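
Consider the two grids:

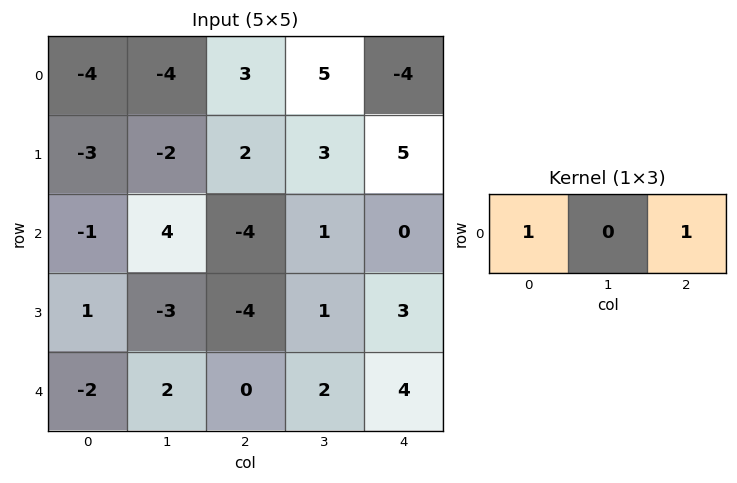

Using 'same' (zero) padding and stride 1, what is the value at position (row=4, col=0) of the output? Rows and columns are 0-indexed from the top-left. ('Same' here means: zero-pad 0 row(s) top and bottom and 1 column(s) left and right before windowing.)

2

The receptive field on the zero-padded input at this output position is [0 -2 2]. Elementwise product with the kernel and sum: 0·1 + 2·1.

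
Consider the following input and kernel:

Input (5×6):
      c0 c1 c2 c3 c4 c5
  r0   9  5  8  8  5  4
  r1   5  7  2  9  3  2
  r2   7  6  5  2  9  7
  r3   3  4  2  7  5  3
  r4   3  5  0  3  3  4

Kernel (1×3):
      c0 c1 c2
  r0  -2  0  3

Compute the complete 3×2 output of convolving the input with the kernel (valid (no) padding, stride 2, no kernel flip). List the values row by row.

Output[0,0]: The receptive field on the input at this output position is [9 5 8]. Elementwise product with the kernel and sum: 9·-2 + 8·3.

6 -1
1 17
-6 9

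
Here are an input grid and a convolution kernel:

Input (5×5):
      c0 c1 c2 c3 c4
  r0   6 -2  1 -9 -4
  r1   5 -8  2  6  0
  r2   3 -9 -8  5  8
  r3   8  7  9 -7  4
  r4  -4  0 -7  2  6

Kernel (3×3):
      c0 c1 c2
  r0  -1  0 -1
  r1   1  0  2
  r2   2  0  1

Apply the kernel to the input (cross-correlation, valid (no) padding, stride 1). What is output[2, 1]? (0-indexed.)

-1

The receptive field on the input at this output position is [-9 -8 5 / 7 9 -7 / 0 -7 2]. Elementwise product with the kernel and sum: -9·-1 + 5·-1 + 7·1 + -7·2 + 0·2 + 2·1.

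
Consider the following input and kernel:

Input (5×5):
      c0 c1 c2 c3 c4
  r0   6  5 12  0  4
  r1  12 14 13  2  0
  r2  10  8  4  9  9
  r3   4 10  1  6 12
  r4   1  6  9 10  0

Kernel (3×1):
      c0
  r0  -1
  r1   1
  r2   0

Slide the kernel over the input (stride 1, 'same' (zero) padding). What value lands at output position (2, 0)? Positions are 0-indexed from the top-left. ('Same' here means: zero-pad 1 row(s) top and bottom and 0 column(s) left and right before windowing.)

The receptive field on the zero-padded input at this output position is [12 / 10 / 4]. Elementwise product with the kernel and sum: 12·-1 + 10·1.

-2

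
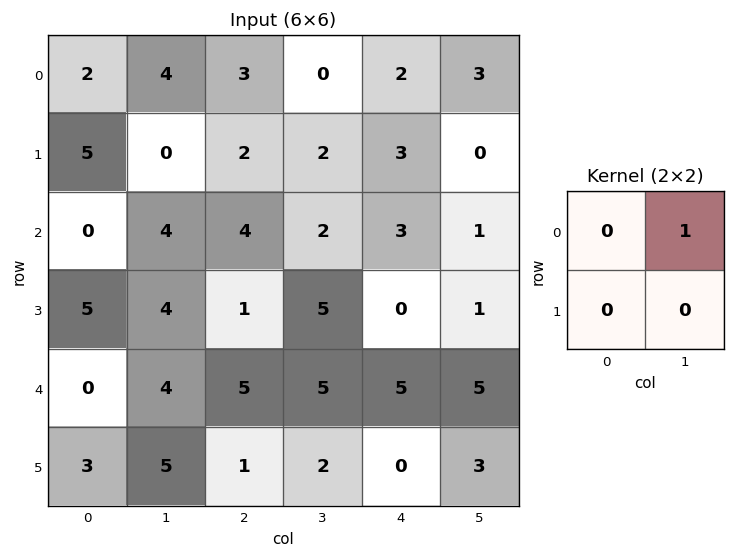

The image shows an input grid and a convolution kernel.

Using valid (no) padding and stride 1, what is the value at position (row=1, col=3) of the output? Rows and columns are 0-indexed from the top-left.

3

The receptive field on the input at this output position is [2 3 / 2 3]. Elementwise product with the kernel and sum: 3·1.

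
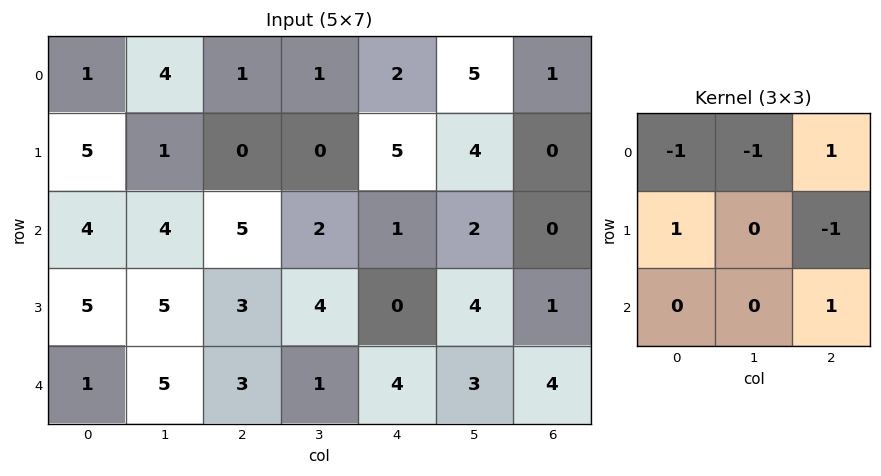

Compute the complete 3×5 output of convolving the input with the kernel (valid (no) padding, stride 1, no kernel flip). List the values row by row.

6 -1 -4 0 -1
-4 5 9 3 -7
2 -5 1 2 0

Output[0,0]: The receptive field on the input at this output position is [1 4 1 / 5 1 0 / 4 4 5]. Elementwise product with the kernel and sum: 1·-1 + 4·-1 + 1·1 + 5·1 + 0·-1 + 5·1.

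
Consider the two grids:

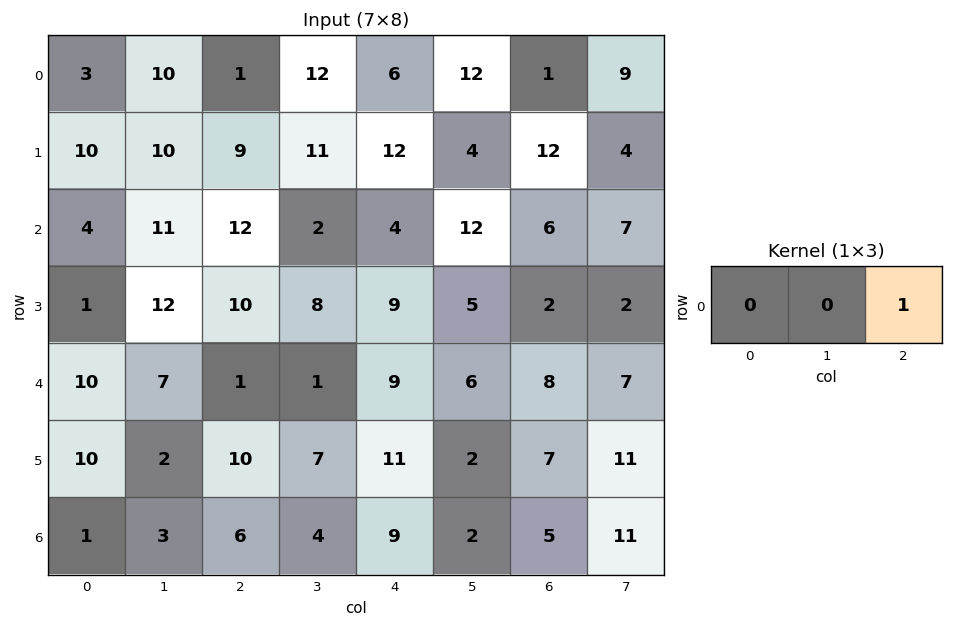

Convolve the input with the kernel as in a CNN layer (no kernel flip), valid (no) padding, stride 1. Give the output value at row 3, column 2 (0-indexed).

9

The receptive field on the input at this output position is [10 8 9]. Elementwise product with the kernel and sum: 9·1.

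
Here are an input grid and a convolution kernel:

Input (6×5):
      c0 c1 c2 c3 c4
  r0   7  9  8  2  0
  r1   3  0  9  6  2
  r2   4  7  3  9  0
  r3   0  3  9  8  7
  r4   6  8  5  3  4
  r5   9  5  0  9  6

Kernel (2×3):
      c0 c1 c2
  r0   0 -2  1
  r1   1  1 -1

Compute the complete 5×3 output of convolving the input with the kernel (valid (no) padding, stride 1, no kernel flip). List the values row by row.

-16 -11 9
17 -11 2
-17 7 -8
12 0 -5
3 -11 1

Output[0,0]: The receptive field on the input at this output position is [7 9 8 / 3 0 9]. Elementwise product with the kernel and sum: 9·-2 + 8·1 + 3·1 + 0·1 + 9·-1.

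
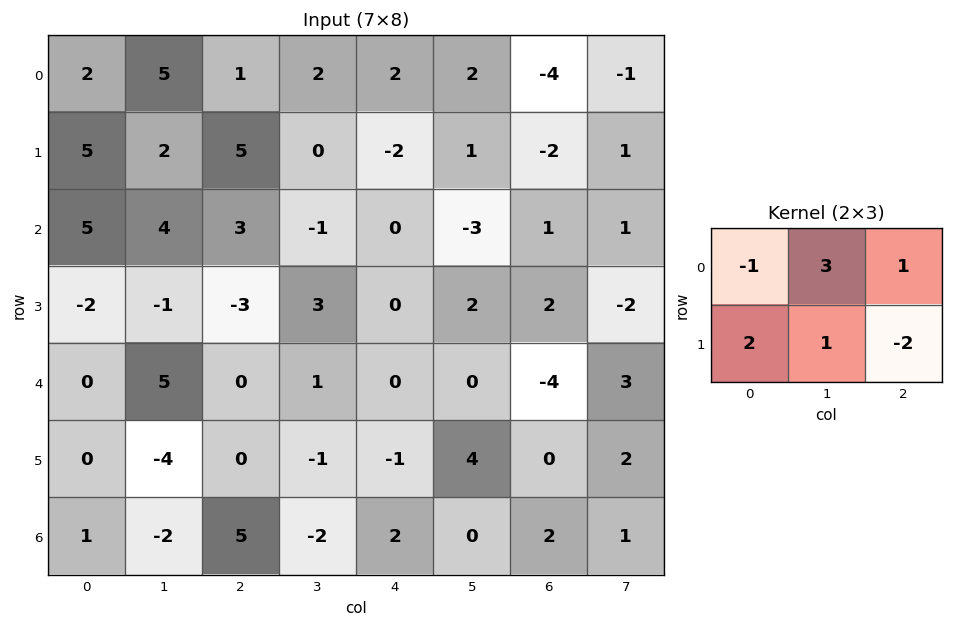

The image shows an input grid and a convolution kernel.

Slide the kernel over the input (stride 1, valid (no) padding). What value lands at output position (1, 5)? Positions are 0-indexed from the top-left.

The receptive field on the input at this output position is [1 -2 1 / -3 1 1]. Elementwise product with the kernel and sum: 1·-1 + -2·3 + 1·1 + -3·2 + 1·1 + 1·-2.

-13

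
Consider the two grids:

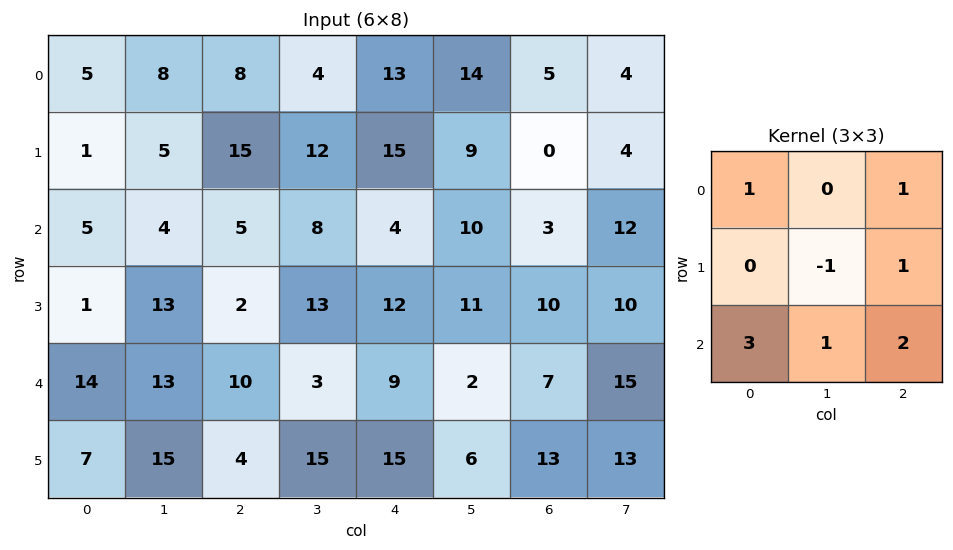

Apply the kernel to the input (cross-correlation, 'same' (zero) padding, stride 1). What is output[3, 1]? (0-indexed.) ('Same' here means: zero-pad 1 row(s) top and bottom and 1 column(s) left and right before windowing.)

74

The receptive field on the zero-padded input at this output position is [5 4 5 / 1 13 2 / 14 13 10]. Elementwise product with the kernel and sum: 5·1 + 5·1 + 13·-1 + 2·1 + 14·3 + 13·1 + 10·2.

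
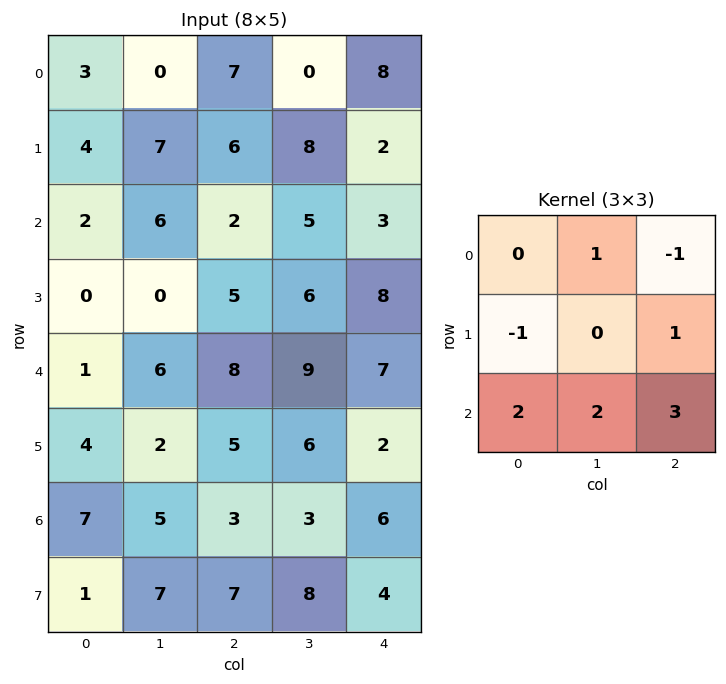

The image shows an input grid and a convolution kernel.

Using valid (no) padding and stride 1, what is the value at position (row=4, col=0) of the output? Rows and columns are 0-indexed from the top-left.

The receptive field on the input at this output position is [1 6 8 / 4 2 5 / 7 5 3]. Elementwise product with the kernel and sum: 6·1 + 8·-1 + 4·-1 + 5·1 + 7·2 + 5·2 + 3·3.

32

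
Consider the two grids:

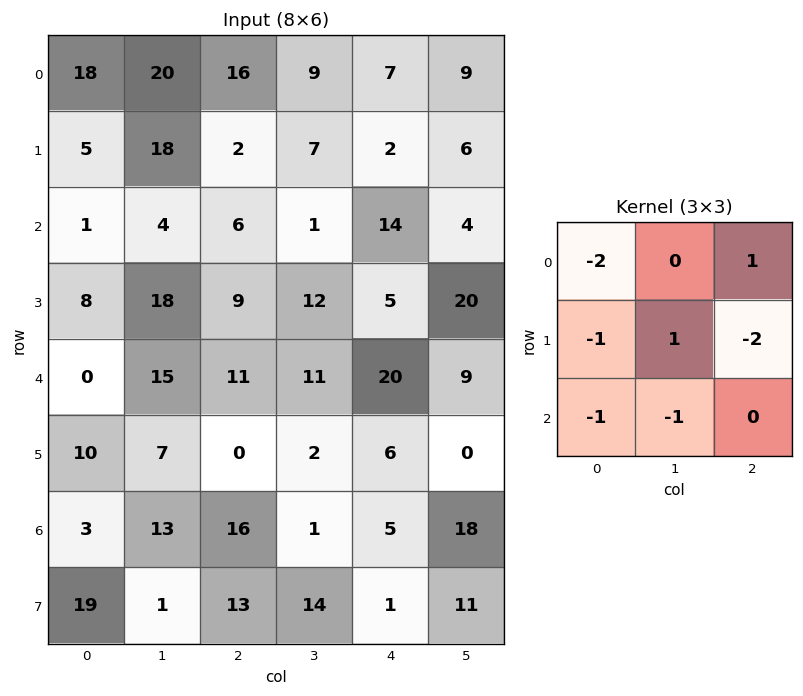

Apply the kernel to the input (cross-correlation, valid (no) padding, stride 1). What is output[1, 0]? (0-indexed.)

The receptive field on the input at this output position is [5 18 2 / 1 4 6 / 8 18 9]. Elementwise product with the kernel and sum: 5·-2 + 2·1 + 1·-1 + 4·1 + 6·-2 + 8·-1 + 18·-1.

-43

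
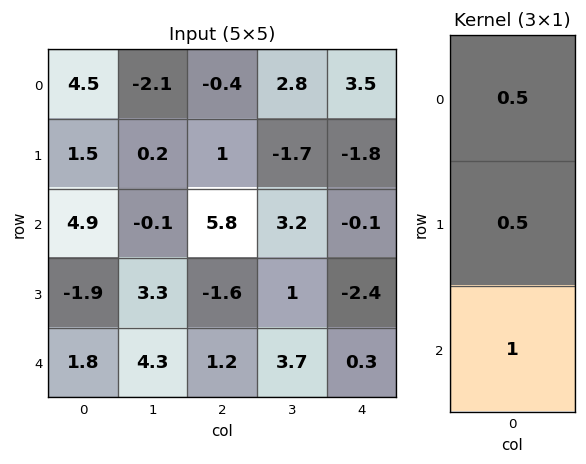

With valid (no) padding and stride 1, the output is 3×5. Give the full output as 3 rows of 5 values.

Output[0,0]: The receptive field on the input at this output position is [4.5 / 1.5 / 4.9]. Elementwise product with the kernel and sum: 4.5·0.5 + 1.5·0.5 + 4.9·1.
Output[0,1]: The receptive field on the input at this output position is [-2.1 / 0.2 / -0.1]. Elementwise product with the kernel and sum: -2.1·0.5 + 0.2·0.5 + -0.1·1.

7.9 -1.05 6.1 3.75 0.75
1.3 3.35 1.8 1.75 -3.35
3.3 5.9 3.3 5.8 -0.95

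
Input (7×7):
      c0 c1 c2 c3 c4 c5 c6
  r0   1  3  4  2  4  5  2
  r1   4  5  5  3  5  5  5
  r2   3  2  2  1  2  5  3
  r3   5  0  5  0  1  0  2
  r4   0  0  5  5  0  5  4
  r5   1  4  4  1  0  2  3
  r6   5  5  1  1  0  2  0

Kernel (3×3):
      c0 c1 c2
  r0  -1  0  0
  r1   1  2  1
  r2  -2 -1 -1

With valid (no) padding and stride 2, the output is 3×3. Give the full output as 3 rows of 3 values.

Output[0,0]: The receptive field on the input at this output position is [1 3 4 / 4 5 5 / 3 2 2]. Elementwise product with the kernel and sum: 1·-1 + 4·1 + 5·2 + 5·1 + 3·-2 + 2·-1 + 2·-1.
Output[0,1]: The receptive field on the input at this output position is [4 2 4 / 5 3 5 / 2 1 2]. Elementwise product with the kernel and sum: 4·-1 + 5·1 + 3·2 + 5·1 + 2·-2 + 1·-1 + 2·-1.

8 5 4
2 -11 -8
-3 -2 5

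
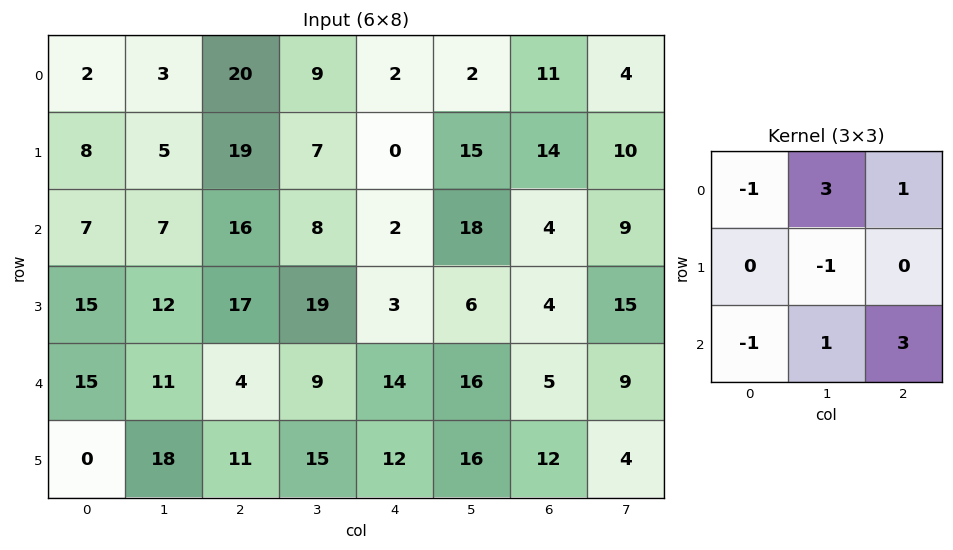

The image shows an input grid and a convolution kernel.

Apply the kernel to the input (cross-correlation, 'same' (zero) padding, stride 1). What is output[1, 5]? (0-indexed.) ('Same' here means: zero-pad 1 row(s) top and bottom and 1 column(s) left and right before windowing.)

28

The receptive field on the zero-padded input at this output position is [2 2 11 / 0 15 14 / 2 18 4]. Elementwise product with the kernel and sum: 2·-1 + 2·3 + 11·1 + 15·-1 + 2·-1 + 18·1 + 4·3.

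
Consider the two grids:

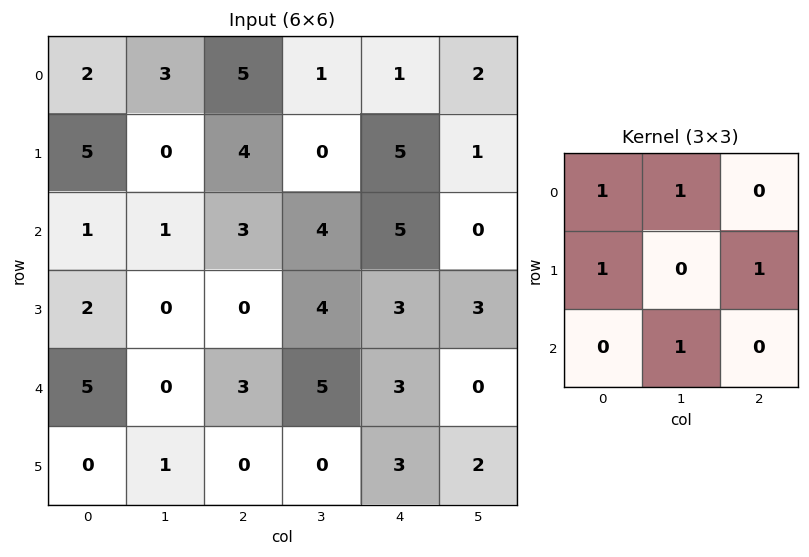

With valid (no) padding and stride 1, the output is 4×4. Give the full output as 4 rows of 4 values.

15 11 19 8
9 9 16 12
4 11 15 19
11 5 10 15

Output[0,0]: The receptive field on the input at this output position is [2 3 5 / 5 0 4 / 1 1 3]. Elementwise product with the kernel and sum: 2·1 + 3·1 + 5·1 + 4·1 + 1·1.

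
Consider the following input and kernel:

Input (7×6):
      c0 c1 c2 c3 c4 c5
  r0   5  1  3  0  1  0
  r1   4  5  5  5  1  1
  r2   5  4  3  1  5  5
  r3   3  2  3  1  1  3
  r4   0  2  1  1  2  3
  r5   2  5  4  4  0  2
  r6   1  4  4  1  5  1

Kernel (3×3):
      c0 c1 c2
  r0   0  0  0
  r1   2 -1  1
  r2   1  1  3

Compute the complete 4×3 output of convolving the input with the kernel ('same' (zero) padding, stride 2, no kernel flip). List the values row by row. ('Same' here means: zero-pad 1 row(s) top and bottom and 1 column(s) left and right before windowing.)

Output[0,0]: The receptive field on the zero-padded input at this output position is [0 0 0 / 0 5 1 / 0 4 5]. Elementwise product with the kernel and sum: 0·2 + 5·-1 + 1·1 + 0·1 + 4·1 + 5·3.
Output[0,1]: The receptive field on the zero-padded input at this output position is [0 0 0 / 1 3 0 / 5 5 5]. Elementwise product with the kernel and sum: 1·2 + 3·-1 + 0·1 + 5·1 + 5·1 + 5·3.

15 24 8
8 14 13
19 25 13
3 5 -2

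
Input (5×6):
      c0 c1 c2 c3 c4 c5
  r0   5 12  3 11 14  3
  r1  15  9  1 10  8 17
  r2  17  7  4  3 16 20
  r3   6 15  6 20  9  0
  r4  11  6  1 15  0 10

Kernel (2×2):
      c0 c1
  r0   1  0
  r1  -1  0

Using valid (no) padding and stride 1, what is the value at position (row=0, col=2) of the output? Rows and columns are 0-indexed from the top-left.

2

The receptive field on the input at this output position is [3 11 / 1 10]. Elementwise product with the kernel and sum: 3·1 + 1·-1.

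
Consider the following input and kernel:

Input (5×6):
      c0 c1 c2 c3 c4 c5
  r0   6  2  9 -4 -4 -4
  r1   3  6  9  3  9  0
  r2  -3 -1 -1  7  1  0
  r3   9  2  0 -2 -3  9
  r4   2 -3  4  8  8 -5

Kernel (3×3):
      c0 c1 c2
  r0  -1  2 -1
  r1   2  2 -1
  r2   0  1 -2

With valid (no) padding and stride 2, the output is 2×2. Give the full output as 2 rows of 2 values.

Output[0,0]: The receptive field on the input at this output position is [6 2 9 / 3 6 9 / -3 -1 -1]. Elementwise product with the kernel and sum: 6·-1 + 2·2 + 9·-1 + 3·2 + 6·2 + 9·-1 + -1·1 + -1·-2.

-1 7
13 5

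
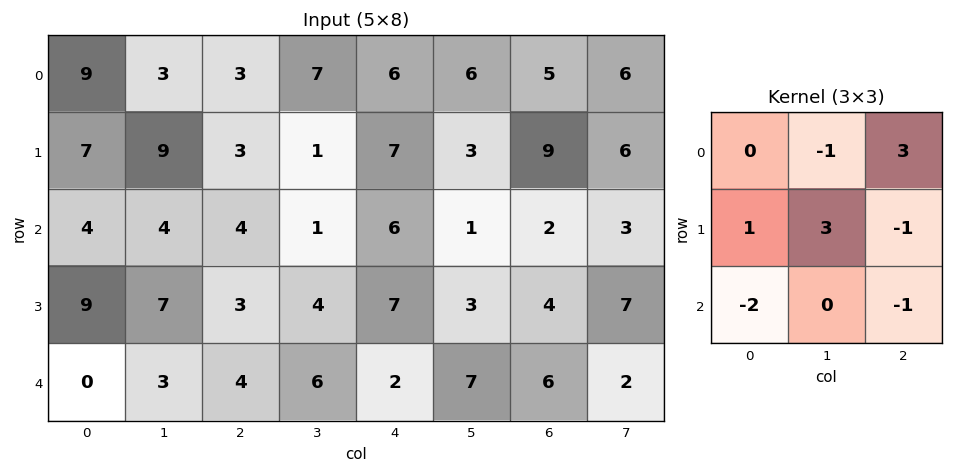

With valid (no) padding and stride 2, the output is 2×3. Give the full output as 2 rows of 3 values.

Output[0,0]: The receptive field on the input at this output position is [9 3 3 / 7 9 3 / 4 4 4]. Elementwise product with the kernel and sum: 3·-1 + 3·3 + 7·1 + 9·3 + 3·-1 + 4·-2 + 4·-1.
Output[0,1]: The receptive field on the input at this output position is [3 7 6 / 3 1 7 / 4 1 6]. Elementwise product with the kernel and sum: 7·-1 + 6·3 + 3·1 + 1·3 + 7·-1 + 4·-2 + 6·-1.

25 -4 2
31 15 7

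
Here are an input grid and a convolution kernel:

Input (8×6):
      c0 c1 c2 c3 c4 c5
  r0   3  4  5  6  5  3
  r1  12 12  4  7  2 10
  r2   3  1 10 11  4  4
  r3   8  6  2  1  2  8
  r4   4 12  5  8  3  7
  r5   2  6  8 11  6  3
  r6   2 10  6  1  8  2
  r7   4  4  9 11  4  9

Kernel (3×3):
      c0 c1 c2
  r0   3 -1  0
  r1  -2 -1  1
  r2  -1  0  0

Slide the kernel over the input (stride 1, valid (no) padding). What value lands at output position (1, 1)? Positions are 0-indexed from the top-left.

The receptive field on the input at this output position is [12 4 7 / 1 10 11 / 6 2 1]. Elementwise product with the kernel and sum: 12·3 + 4·-1 + 1·-2 + 10·-1 + 11·1 + 6·-1.

25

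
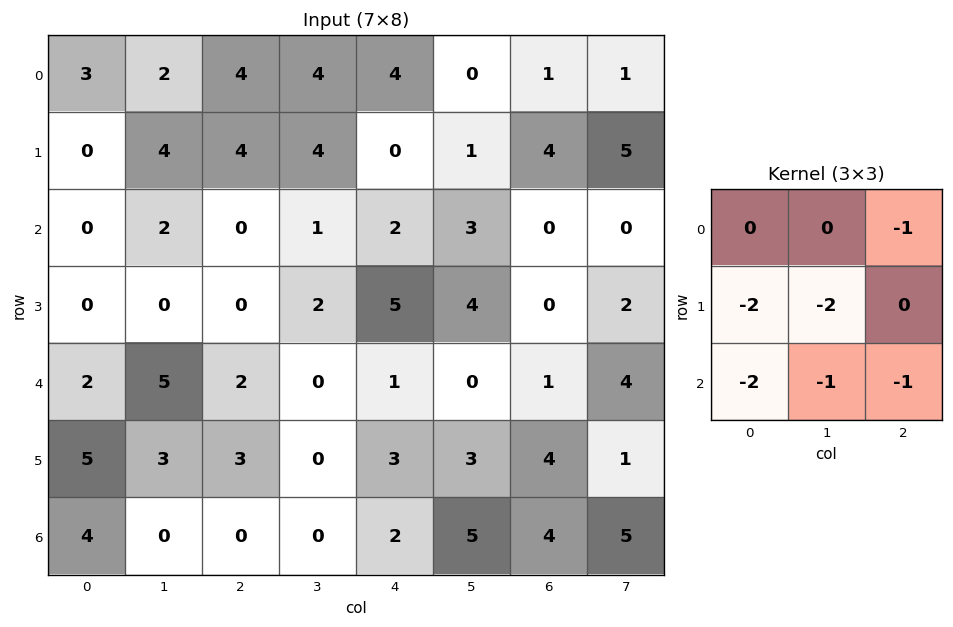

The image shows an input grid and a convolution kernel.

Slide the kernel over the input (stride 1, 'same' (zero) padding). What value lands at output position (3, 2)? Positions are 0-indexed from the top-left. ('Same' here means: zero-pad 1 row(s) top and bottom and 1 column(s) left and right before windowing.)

-13

The receptive field on the zero-padded input at this output position is [2 0 1 / 0 0 2 / 5 2 0]. Elementwise product with the kernel and sum: 1·-1 + 0·-2 + 0·-2 + 5·-2 + 2·-1 + 0·-1.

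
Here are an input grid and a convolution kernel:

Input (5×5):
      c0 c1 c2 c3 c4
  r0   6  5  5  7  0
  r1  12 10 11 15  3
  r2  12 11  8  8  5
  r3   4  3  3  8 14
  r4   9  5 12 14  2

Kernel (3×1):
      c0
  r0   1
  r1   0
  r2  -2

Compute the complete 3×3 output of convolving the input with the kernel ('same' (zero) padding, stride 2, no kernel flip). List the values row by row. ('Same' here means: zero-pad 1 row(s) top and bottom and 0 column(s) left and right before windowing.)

Output[0,0]: The receptive field on the zero-padded input at this output position is [0 / 6 / 12]. Elementwise product with the kernel and sum: 0·1 + 12·-2.
Output[0,1]: The receptive field on the zero-padded input at this output position is [0 / 5 / 11]. Elementwise product with the kernel and sum: 0·1 + 11·-2.

-24 -22 -6
4 5 -25
4 3 14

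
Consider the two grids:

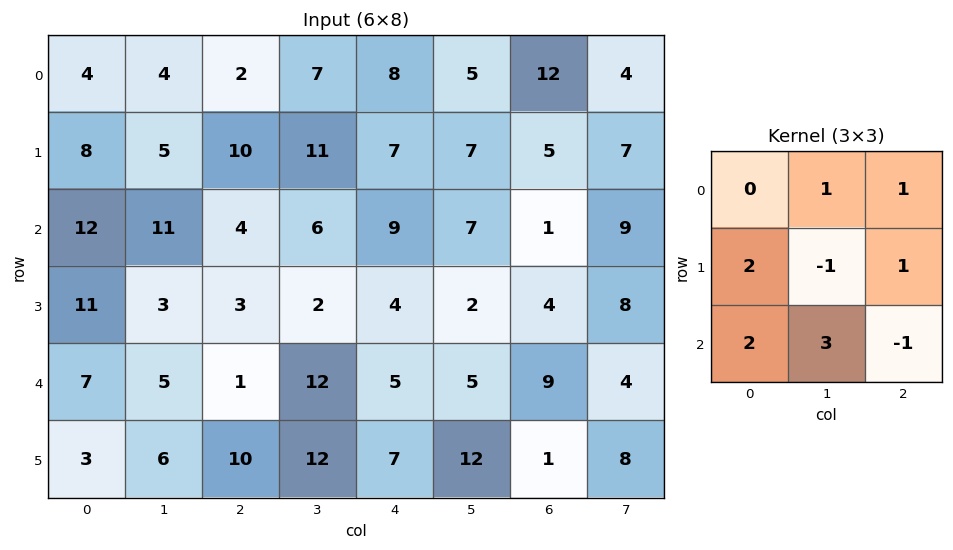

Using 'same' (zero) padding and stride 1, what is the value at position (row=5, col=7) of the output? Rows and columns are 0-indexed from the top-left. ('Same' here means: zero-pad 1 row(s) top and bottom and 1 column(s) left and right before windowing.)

-2

The receptive field on the zero-padded input at this output position is [9 4 0 / 1 8 0 / 0 0 0]. Elementwise product with the kernel and sum: 4·1 + 0·1 + 1·2 + 8·-1 + 0·1 + 0·2 + 0·3 + 0·-1.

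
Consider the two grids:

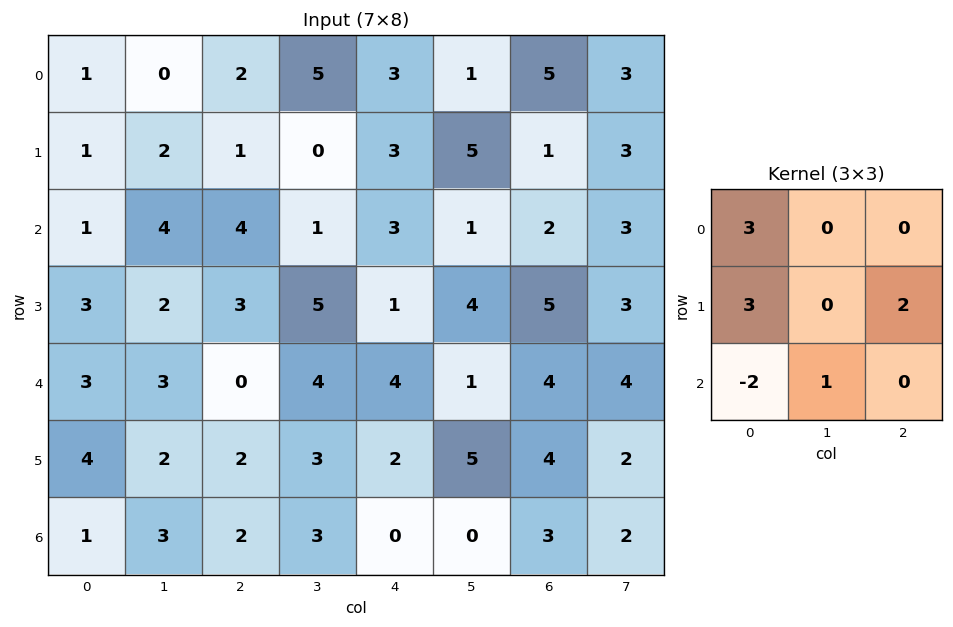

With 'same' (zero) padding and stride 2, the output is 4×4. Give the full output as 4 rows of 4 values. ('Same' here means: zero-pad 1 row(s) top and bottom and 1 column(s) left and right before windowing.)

Output[0,0]: The receptive field on the zero-padded input at this output position is [0 0 0 / 0 1 0 / 0 1 2]. Elementwise product with the kernel and sum: 0·3 + 0·3 + 0·2 + 0·-2 + 1·1.
Output[0,1]: The receptive field on the zero-padded input at this output position is [0 0 0 / 0 2 5 / 2 1 0]. Elementwise product with the kernel and sum: 0·3 + 0·3 + 5·2 + 2·-2 + 1·1.

1 7 20 0
11 19 -4 21
10 21 25 17
6 21 18 19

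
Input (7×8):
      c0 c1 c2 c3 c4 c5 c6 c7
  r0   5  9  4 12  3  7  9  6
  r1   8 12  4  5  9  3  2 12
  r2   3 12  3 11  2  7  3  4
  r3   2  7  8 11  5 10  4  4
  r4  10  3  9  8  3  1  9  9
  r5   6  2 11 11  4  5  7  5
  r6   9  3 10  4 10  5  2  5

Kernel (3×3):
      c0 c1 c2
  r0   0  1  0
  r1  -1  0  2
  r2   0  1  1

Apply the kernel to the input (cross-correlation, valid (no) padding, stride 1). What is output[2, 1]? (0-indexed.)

35

The receptive field on the input at this output position is [12 3 11 / 7 8 11 / 3 9 8]. Elementwise product with the kernel and sum: 3·1 + 7·-1 + 11·2 + 9·1 + 8·1.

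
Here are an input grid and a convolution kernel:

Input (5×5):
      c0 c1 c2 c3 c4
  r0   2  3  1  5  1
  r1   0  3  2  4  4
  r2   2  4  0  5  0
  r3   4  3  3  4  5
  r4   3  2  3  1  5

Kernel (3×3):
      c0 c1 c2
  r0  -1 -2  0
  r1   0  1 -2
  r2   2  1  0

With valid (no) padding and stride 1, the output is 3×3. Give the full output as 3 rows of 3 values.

-1 -3 -10
9 -8 5
-5 -2 -9

Output[0,0]: The receptive field on the input at this output position is [2 3 1 / 0 3 2 / 2 4 0]. Elementwise product with the kernel and sum: 2·-1 + 3·-2 + 3·1 + 2·-2 + 2·2 + 4·1.
Output[0,1]: The receptive field on the input at this output position is [3 1 5 / 3 2 4 / 4 0 5]. Elementwise product with the kernel and sum: 3·-1 + 1·-2 + 2·1 + 4·-2 + 4·2 + 0·1.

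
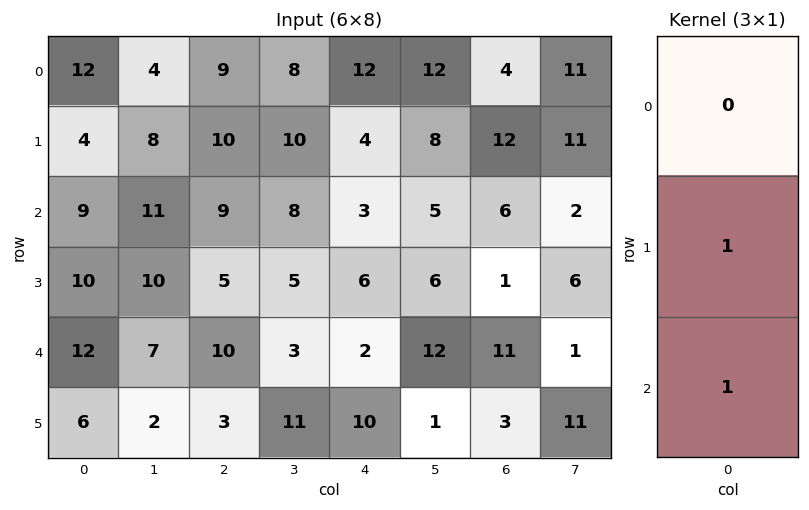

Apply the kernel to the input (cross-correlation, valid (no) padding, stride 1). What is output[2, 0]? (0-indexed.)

22

The receptive field on the input at this output position is [9 / 10 / 12]. Elementwise product with the kernel and sum: 10·1 + 12·1.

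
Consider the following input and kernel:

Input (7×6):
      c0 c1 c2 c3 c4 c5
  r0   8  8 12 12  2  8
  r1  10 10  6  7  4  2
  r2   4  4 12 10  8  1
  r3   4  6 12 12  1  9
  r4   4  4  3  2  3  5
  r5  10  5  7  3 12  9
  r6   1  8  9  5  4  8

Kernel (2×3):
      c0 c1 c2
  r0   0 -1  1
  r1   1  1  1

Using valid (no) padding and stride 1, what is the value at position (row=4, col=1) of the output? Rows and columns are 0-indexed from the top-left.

14

The receptive field on the input at this output position is [4 3 2 / 5 7 3]. Elementwise product with the kernel and sum: 3·-1 + 2·1 + 5·1 + 7·1 + 3·1.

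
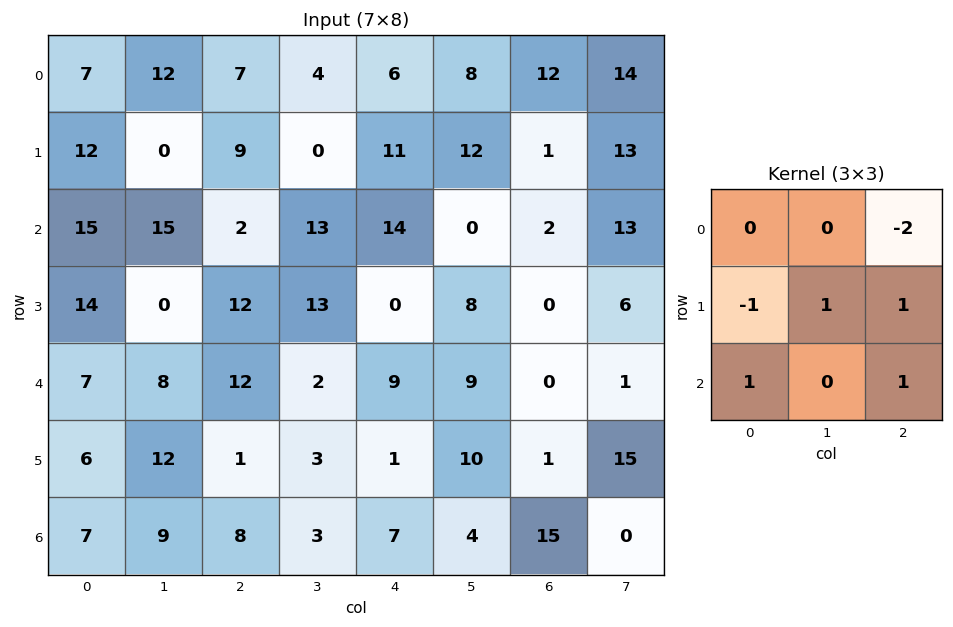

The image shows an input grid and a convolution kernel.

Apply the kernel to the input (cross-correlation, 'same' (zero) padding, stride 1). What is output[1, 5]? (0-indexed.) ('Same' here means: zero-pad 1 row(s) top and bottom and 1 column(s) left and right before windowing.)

The receptive field on the zero-padded input at this output position is [6 8 12 / 11 12 1 / 14 0 2]. Elementwise product with the kernel and sum: 12·-2 + 11·-1 + 12·1 + 1·1 + 14·1 + 2·1.

-6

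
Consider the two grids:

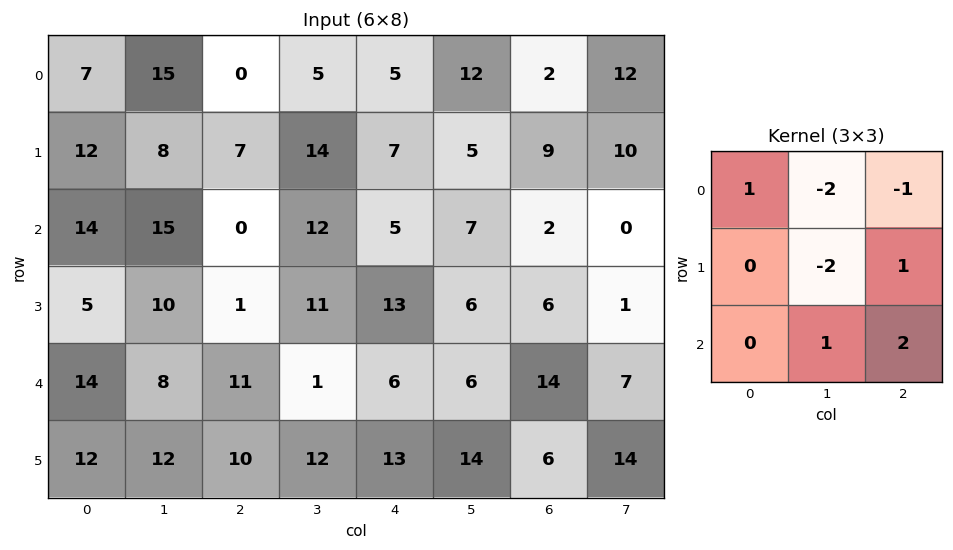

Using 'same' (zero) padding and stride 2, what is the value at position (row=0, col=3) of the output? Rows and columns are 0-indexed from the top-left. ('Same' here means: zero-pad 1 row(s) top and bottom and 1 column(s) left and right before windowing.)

37

The receptive field on the zero-padded input at this output position is [0 0 0 / 12 2 12 / 5 9 10]. Elementwise product with the kernel and sum: 0·1 + 0·-2 + 0·-1 + 2·-2 + 12·1 + 9·1 + 10·2.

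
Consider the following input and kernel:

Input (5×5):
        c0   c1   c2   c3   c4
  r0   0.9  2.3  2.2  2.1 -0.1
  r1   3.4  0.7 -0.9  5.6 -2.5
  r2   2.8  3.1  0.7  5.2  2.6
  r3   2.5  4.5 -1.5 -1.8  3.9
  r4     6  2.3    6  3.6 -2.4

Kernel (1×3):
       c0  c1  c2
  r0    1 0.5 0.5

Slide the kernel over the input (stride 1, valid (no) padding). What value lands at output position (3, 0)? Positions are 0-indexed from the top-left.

4

The receptive field on the input at this output position is [2.5 4.5 -1.5]. Elementwise product with the kernel and sum: 2.5·1 + 4.5·0.5 + -1.5·0.5.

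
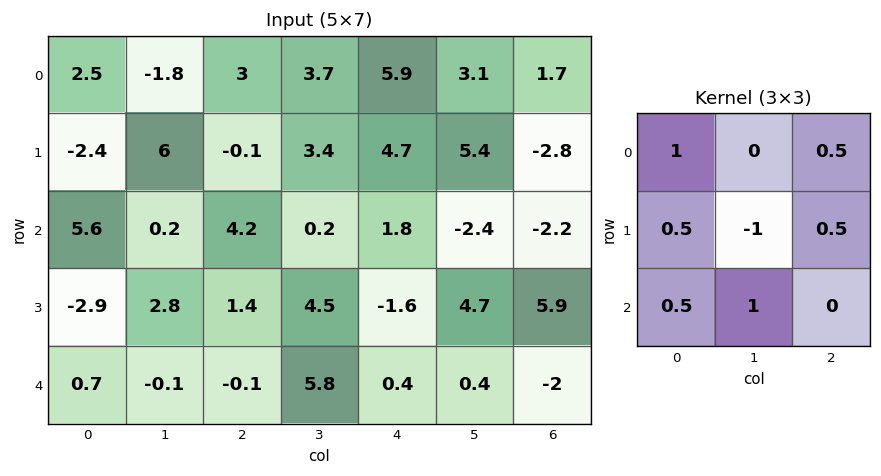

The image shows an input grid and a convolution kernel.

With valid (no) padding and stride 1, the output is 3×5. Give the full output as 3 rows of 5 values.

Output[0,0]: The receptive field on the input at this output position is [2.5 -1.8 3 / -2.4 6 -0.1 / 5.6 0.2 4.2]. Elementwise product with the kernel and sum: 2.5·1 + 3·0.5 + -2.4·0.5 + 6·-1 + -0.1·0.5 + 5.6·0.5 + 0.2·1.
Output[0,1]: The receptive field on the input at this output position is [-1.8 3 3.7 / 6 -0.1 3.4 / 0.2 4.2 0.2]. Elementwise product with the kernel and sum: -1.8·1 + 3.7·0.5 + 6·0.5 + -0.1·-1 + 3.4·0.5 + 0.2·0.5 + 4.2·1.

-0.25 9.15 7.15 6.85 0.8
3.6 6.5 10.25 3.85 9.4
4.4 2.4 6.25 8.5 -1.25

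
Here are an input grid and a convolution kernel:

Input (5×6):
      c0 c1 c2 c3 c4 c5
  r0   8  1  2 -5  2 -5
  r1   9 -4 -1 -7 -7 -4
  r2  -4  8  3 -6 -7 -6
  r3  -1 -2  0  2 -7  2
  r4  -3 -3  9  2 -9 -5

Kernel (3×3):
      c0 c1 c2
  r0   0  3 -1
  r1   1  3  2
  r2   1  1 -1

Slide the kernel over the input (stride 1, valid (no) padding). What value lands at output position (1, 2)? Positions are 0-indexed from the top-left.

-34

The receptive field on the input at this output position is [-1 -7 -7 / 3 -6 -7 / 0 2 -7]. Elementwise product with the kernel and sum: -7·3 + -7·-1 + 3·1 + -6·3 + -7·2 + 0·1 + 2·1 + -7·-1.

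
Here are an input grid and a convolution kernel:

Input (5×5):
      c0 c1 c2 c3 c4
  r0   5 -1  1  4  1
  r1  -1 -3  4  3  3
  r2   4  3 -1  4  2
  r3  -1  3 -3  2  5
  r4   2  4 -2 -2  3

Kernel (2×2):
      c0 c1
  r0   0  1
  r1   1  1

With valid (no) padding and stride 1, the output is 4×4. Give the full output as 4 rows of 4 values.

Output[0,0]: The receptive field on the input at this output position is [5 -1 / -1 -3]. Elementwise product with the kernel and sum: -1·1 + -1·1 + -3·1.

-5 2 11 7
4 6 6 9
5 -1 3 9
9 -1 -2 6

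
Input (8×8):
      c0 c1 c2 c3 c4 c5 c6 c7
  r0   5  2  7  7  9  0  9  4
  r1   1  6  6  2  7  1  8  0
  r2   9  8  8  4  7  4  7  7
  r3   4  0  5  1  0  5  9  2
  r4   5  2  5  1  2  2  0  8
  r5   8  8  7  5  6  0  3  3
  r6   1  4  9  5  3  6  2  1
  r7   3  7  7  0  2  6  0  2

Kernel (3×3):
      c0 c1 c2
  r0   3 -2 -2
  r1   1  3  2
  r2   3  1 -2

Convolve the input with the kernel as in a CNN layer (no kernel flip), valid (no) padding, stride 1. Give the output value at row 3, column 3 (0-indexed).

25

The receptive field on the input at this output position is [1 0 5 / 1 2 2 / 5 6 0]. Elementwise product with the kernel and sum: 1·3 + 0·-2 + 5·-2 + 1·1 + 2·3 + 2·2 + 5·3 + 6·1 + 0·-2.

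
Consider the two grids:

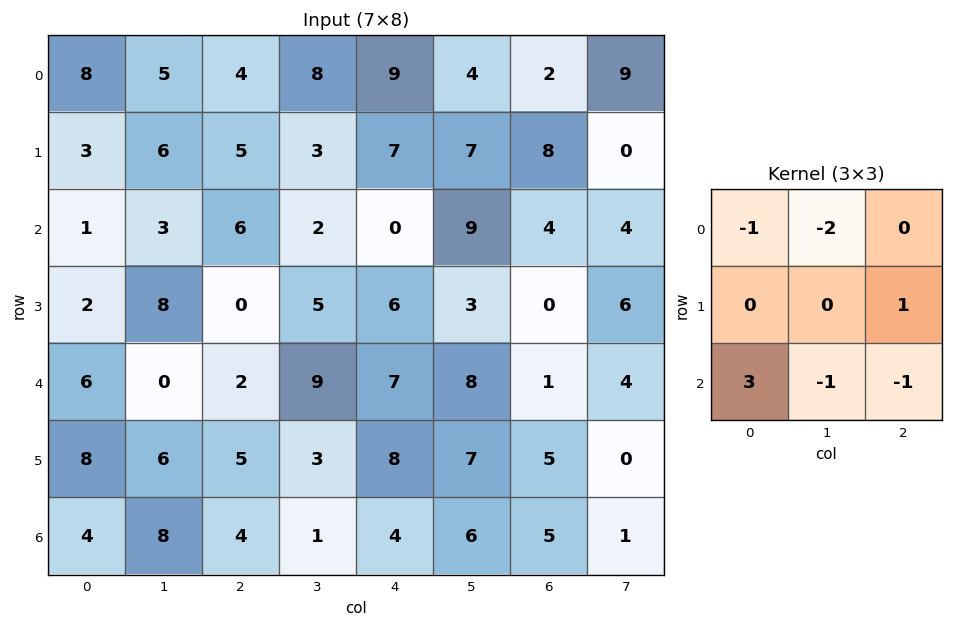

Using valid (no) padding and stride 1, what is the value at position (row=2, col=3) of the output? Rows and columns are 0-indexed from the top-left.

13

The receptive field on the input at this output position is [2 0 9 / 5 6 3 / 9 7 8]. Elementwise product with the kernel and sum: 2·-1 + 0·-2 + 3·1 + 9·3 + 7·-1 + 8·-1.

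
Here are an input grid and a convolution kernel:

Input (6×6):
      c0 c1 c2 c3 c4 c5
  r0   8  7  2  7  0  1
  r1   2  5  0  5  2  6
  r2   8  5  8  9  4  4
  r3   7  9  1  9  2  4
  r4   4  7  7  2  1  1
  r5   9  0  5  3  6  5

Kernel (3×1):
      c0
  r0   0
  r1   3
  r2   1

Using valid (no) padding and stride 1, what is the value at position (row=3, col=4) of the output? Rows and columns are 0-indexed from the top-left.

The receptive field on the input at this output position is [2 / 1 / 6]. Elementwise product with the kernel and sum: 1·3 + 6·1.

9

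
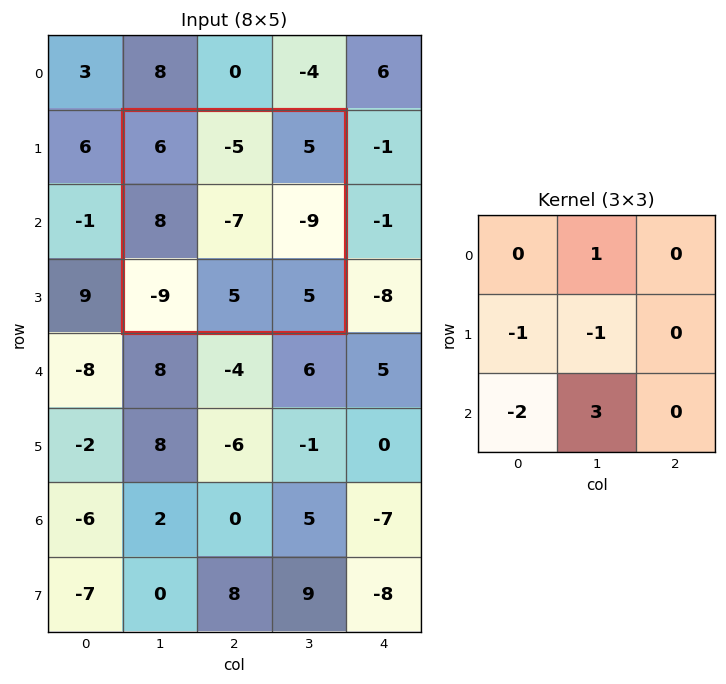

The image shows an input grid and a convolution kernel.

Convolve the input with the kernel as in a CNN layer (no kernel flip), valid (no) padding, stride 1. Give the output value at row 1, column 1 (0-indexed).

27

The receptive field on the input at this output position is [6 -5 5 / 8 -7 -9 / -9 5 5]. Elementwise product with the kernel and sum: -5·1 + 8·-1 + -7·-1 + -9·-2 + 5·3.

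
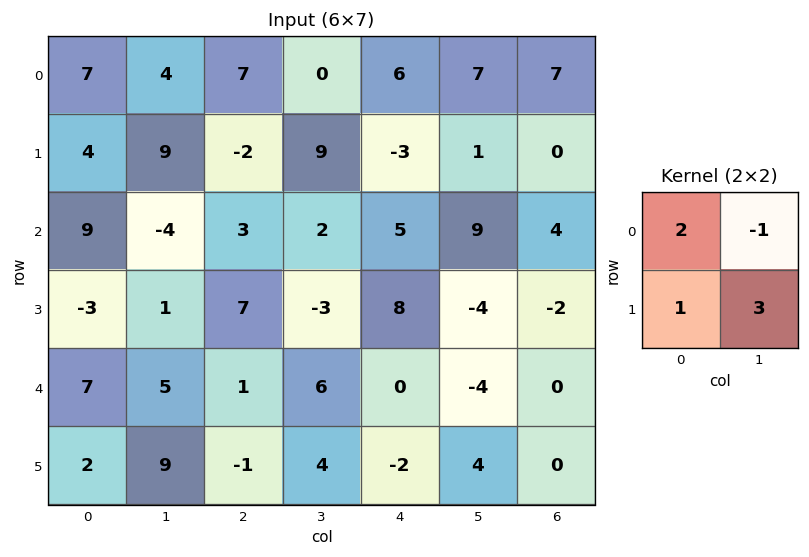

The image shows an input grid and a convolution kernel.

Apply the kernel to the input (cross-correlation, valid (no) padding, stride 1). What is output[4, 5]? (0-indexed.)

The receptive field on the input at this output position is [-4 0 / 4 0]. Elementwise product with the kernel and sum: -4·2 + 0·-1 + 4·1 + 0·3.

-4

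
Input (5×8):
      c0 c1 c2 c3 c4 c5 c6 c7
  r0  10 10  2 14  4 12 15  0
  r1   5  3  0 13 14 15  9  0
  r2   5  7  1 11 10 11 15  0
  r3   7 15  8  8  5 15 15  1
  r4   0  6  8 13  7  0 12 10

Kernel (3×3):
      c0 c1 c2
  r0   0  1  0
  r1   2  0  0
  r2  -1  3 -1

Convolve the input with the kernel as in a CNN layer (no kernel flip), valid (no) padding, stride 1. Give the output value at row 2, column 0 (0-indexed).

The receptive field on the input at this output position is [5 7 1 / 7 15 8 / 0 6 8]. Elementwise product with the kernel and sum: 7·1 + 7·2 + 0·-1 + 6·3 + 8·-1.

31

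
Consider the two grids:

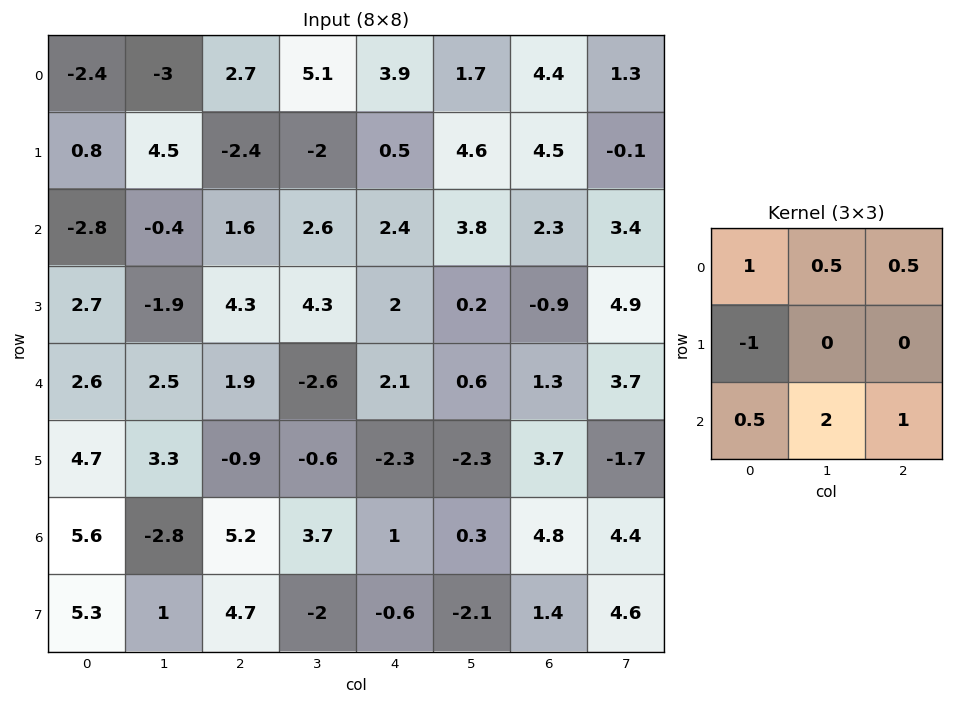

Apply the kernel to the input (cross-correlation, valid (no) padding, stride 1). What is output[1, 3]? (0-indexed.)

4.3

The receptive field on the input at this output position is [-2 0.5 4.6 / 2.6 2.4 3.8 / 4.3 2 0.2]. Elementwise product with the kernel and sum: -2·1 + 0.5·0.5 + 4.6·0.5 + 2.6·-1 + 4.3·0.5 + 2·2 + 0.2·1.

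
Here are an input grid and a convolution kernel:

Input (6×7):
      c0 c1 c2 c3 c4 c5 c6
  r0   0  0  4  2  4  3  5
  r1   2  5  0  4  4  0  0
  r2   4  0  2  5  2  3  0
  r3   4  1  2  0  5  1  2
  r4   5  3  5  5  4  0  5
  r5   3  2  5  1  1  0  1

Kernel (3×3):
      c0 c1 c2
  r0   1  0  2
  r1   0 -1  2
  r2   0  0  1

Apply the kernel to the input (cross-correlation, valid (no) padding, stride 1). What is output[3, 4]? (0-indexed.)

20

The receptive field on the input at this output position is [5 1 2 / 4 0 5 / 1 0 1]. Elementwise product with the kernel and sum: 5·1 + 2·2 + 0·-1 + 5·2 + 1·1.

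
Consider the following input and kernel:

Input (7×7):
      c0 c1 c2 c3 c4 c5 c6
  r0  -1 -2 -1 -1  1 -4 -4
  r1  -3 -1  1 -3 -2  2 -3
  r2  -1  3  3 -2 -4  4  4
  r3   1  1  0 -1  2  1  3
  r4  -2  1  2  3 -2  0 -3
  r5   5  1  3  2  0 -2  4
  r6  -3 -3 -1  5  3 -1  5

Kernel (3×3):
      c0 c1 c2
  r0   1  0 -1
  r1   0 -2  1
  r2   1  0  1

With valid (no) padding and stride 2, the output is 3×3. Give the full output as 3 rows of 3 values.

5 1 -2
-6 11 -12
-7 2 17

Output[0,0]: The receptive field on the input at this output position is [-1 -2 -1 / -3 -1 1 / -1 3 3]. Elementwise product with the kernel and sum: -1·1 + -1·-1 + -1·-2 + 1·1 + -1·1 + 3·1.
Output[0,1]: The receptive field on the input at this output position is [-1 -1 1 / 1 -3 -2 / 3 -2 -4]. Elementwise product with the kernel and sum: -1·1 + 1·-1 + -3·-2 + -2·1 + 3·1 + -4·1.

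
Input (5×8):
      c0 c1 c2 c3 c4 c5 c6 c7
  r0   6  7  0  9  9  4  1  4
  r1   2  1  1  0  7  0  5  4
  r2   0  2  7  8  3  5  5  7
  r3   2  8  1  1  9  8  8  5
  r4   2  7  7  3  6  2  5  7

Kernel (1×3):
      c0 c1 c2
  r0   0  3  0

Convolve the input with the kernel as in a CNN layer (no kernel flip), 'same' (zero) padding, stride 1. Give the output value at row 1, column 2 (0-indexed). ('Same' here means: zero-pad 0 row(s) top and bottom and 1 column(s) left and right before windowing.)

3

The receptive field on the zero-padded input at this output position is [1 1 0]. Elementwise product with the kernel and sum: 1·3.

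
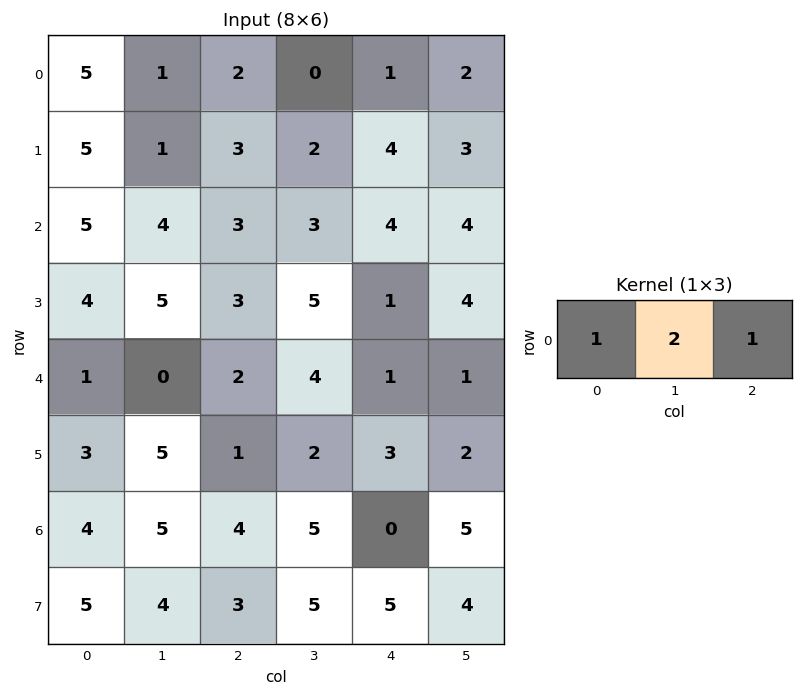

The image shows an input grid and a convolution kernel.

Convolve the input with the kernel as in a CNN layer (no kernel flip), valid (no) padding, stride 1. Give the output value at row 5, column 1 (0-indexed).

9

The receptive field on the input at this output position is [5 1 2]. Elementwise product with the kernel and sum: 5·1 + 1·2 + 2·1.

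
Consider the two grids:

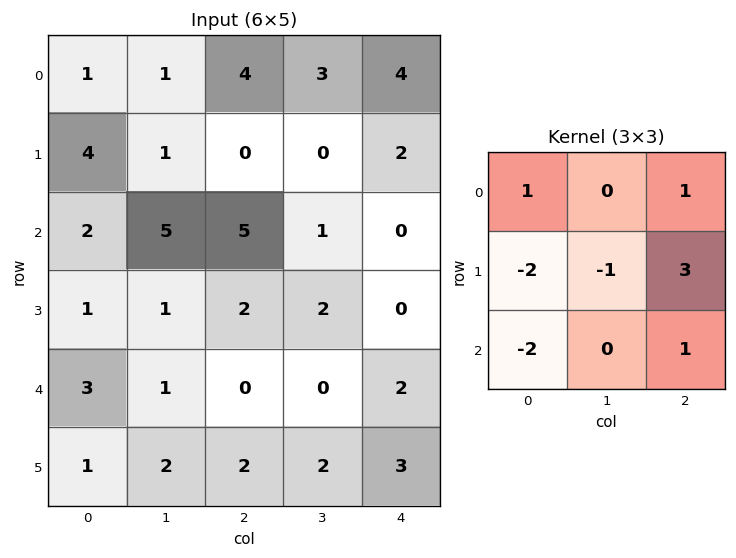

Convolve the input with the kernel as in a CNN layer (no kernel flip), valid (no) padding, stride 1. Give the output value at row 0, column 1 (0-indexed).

-7

The receptive field on the input at this output position is [1 4 3 / 1 0 0 / 5 5 1]. Elementwise product with the kernel and sum: 1·1 + 3·1 + 1·-2 + 0·-1 + 0·3 + 5·-2 + 1·1.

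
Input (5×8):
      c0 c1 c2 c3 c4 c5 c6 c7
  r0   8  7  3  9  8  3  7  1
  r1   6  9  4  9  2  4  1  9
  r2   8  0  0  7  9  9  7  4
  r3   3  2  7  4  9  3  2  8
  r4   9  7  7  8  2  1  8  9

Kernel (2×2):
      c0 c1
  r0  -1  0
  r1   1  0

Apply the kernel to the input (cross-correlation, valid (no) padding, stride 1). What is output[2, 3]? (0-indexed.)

-3

The receptive field on the input at this output position is [7 9 / 4 9]. Elementwise product with the kernel and sum: 7·-1 + 4·1.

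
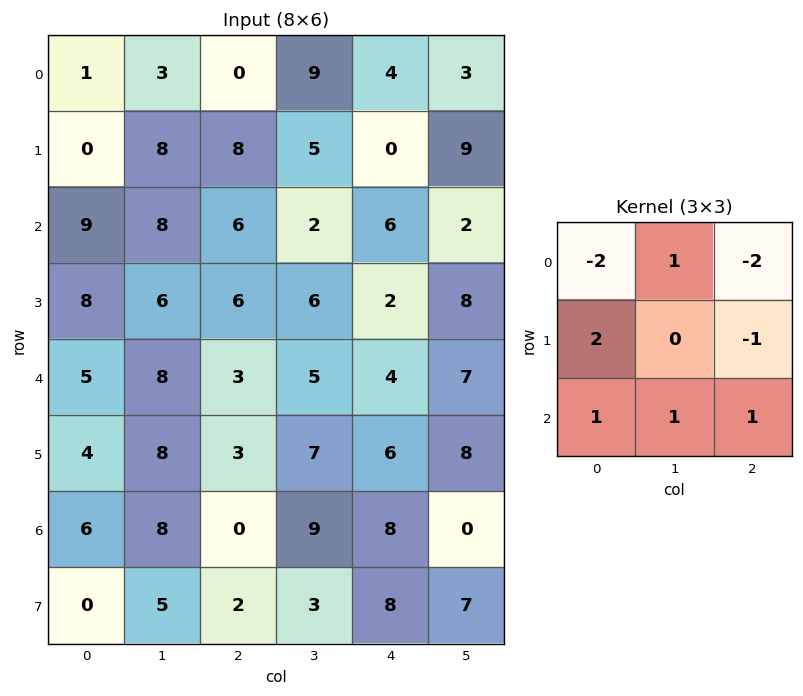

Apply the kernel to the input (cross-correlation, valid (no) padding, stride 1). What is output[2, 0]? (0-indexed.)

4

The receptive field on the input at this output position is [9 8 6 / 8 6 6 / 5 8 3]. Elementwise product with the kernel and sum: 9·-2 + 8·1 + 6·-2 + 8·2 + 6·-1 + 5·1 + 8·1 + 3·1.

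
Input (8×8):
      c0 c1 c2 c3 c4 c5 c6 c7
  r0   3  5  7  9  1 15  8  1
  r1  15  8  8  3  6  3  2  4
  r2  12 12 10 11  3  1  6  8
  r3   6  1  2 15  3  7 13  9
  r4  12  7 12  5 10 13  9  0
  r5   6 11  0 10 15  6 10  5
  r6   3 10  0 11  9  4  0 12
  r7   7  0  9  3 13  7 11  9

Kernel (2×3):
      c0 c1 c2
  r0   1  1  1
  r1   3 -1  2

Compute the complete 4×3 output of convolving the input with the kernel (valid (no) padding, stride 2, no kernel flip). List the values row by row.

68 50 43
55 21 38
38 47 91
52 70 67

Output[0,0]: The receptive field on the input at this output position is [3 5 7 / 15 8 8]. Elementwise product with the kernel and sum: 3·1 + 5·1 + 7·1 + 15·3 + 8·-1 + 8·2.
Output[0,1]: The receptive field on the input at this output position is [7 9 1 / 8 3 6]. Elementwise product with the kernel and sum: 7·1 + 9·1 + 1·1 + 8·3 + 3·-1 + 6·2.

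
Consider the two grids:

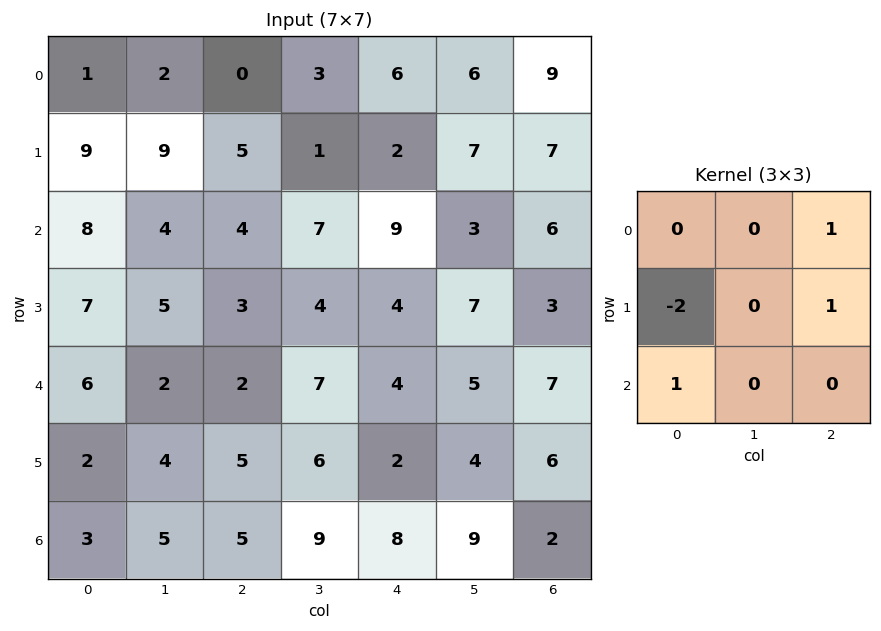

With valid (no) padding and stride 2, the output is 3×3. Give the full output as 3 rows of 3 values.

-5 2 21
-1 9 5
6 1 17

Output[0,0]: The receptive field on the input at this output position is [1 2 0 / 9 9 5 / 8 4 4]. Elementwise product with the kernel and sum: 0·1 + 9·-2 + 5·1 + 8·1.
Output[0,1]: The receptive field on the input at this output position is [0 3 6 / 5 1 2 / 4 7 9]. Elementwise product with the kernel and sum: 6·1 + 5·-2 + 2·1 + 4·1.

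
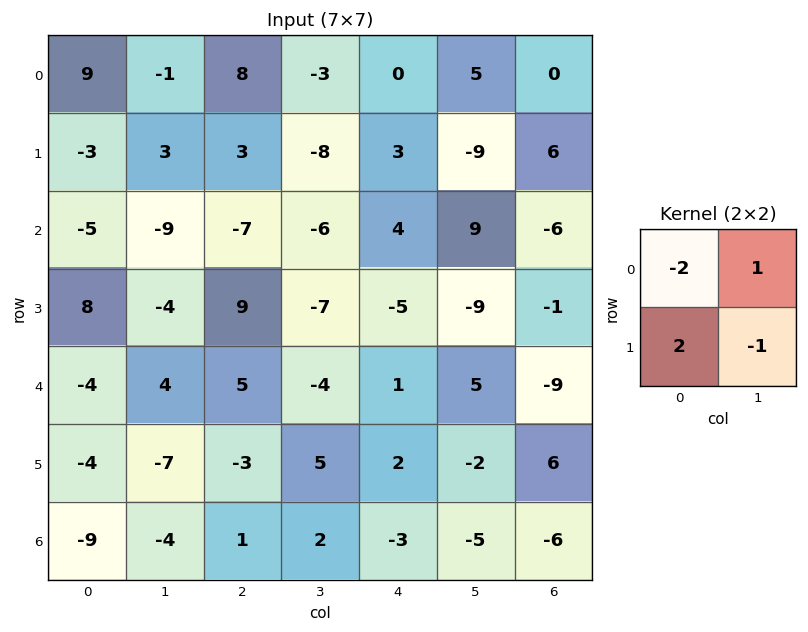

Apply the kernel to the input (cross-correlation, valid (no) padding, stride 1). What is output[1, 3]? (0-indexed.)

3

The receptive field on the input at this output position is [-8 3 / -6 4]. Elementwise product with the kernel and sum: -8·-2 + 3·1 + -6·2 + 4·-1.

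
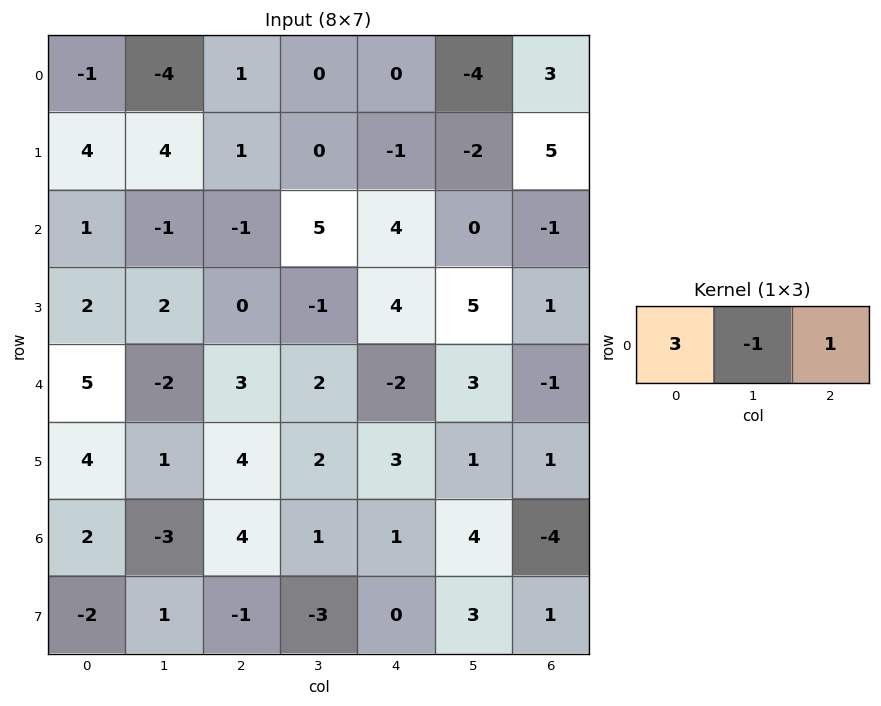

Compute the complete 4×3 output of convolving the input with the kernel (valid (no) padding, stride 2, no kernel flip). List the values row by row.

Output[0,0]: The receptive field on the input at this output position is [-1 -4 1]. Elementwise product with the kernel and sum: -1·3 + -4·-1 + 1·1.

2 3 7
3 -4 11
20 5 -10
13 12 -5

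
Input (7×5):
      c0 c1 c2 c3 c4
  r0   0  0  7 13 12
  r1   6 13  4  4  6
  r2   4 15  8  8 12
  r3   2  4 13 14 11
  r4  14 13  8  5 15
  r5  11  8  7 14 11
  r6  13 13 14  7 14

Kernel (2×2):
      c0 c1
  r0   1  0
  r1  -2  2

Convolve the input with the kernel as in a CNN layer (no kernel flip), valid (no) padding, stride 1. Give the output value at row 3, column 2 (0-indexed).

7

The receptive field on the input at this output position is [13 14 / 8 5]. Elementwise product with the kernel and sum: 13·1 + 8·-2 + 5·2.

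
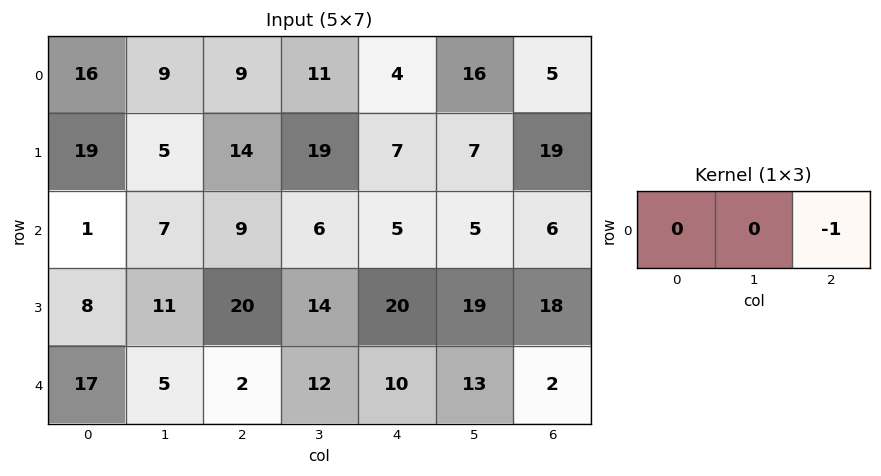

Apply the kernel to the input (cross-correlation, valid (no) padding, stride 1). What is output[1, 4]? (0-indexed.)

The receptive field on the input at this output position is [7 7 19]. Elementwise product with the kernel and sum: 19·-1.

-19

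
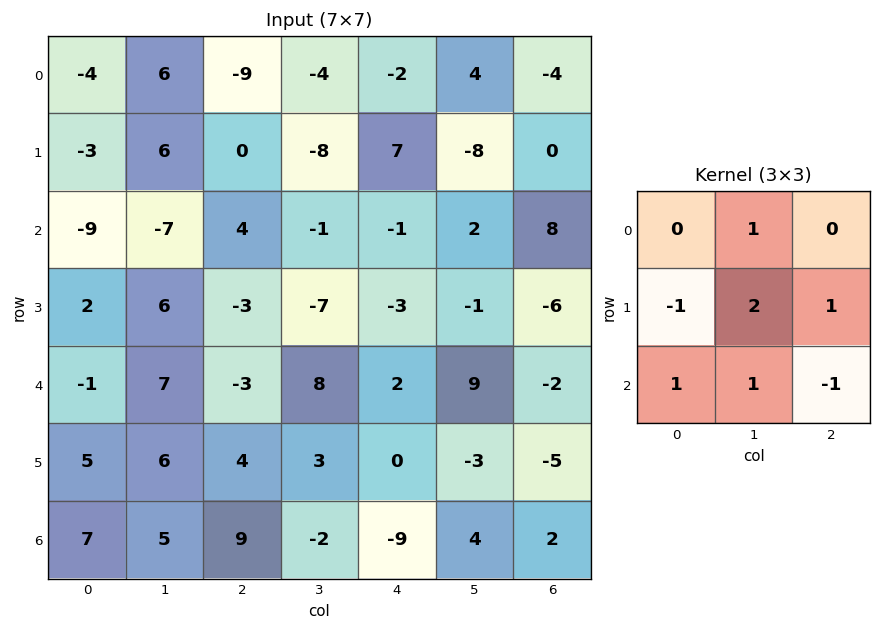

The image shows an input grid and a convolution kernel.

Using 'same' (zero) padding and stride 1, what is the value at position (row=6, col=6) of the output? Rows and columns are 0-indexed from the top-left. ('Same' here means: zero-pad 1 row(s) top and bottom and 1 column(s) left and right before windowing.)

The receptive field on the zero-padded input at this output position is [-3 -5 0 / 4 2 0 / 0 0 0]. Elementwise product with the kernel and sum: -5·1 + 4·-1 + 2·2 + 0·1 + 0·1 + 0·1 + 0·-1.

-5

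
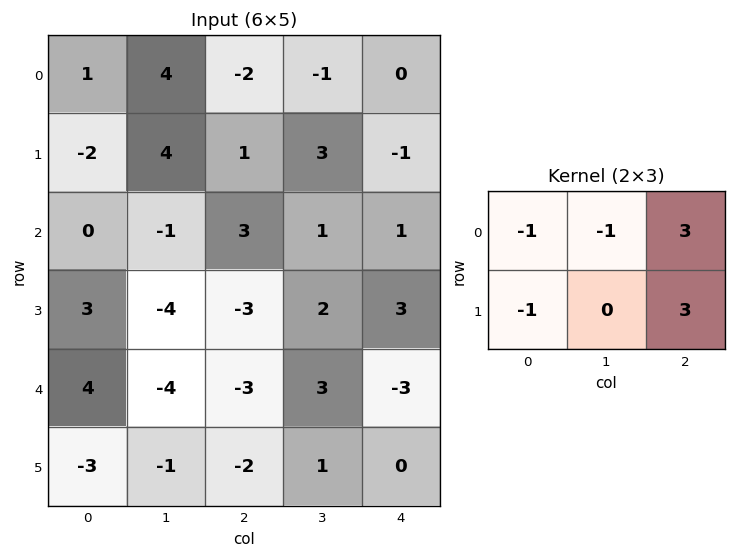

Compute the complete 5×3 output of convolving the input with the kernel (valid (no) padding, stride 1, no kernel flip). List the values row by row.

Output[0,0]: The receptive field on the input at this output position is [1 4 -2 / -2 4 1]. Elementwise product with the kernel and sum: 1·-1 + 4·-1 + -2·3 + -2·-1 + 1·3.

-6 0 -1
10 8 -7
-2 11 11
-21 26 4
-12 20 -7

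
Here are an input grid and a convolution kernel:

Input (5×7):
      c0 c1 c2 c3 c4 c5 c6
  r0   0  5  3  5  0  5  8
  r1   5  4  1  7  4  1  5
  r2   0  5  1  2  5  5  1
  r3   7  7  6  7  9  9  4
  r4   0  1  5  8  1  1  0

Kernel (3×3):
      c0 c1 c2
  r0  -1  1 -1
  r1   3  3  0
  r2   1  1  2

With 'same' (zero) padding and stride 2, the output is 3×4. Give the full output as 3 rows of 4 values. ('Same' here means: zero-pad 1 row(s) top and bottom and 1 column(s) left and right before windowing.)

Output[0,0]: The receptive field on the zero-padded input at this output position is [0 0 0 / 0 0 5 / 0 5 4]. Elementwise product with the kernel and sum: 0·-1 + 0·1 + 0·-1 + 0·3 + 0·3 + 0·1 + 5·1 + 4·2.
Output[0,1]: The receptive field on the zero-padded input at this output position is [0 0 0 / 5 3 5 / 4 1 7]. Elementwise product with the kernel and sum: 0·-1 + 0·1 + 0·-1 + 5·3 + 3·3 + 4·1 + 1·1 + 7·2.

13 43 28 45
22 35 51 35
0 10 20 -2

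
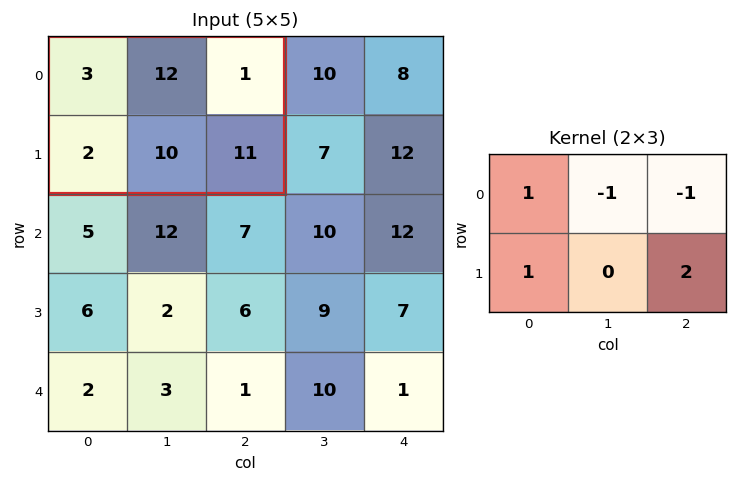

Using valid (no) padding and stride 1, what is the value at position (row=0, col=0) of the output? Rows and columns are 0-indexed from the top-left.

14

The receptive field on the input at this output position is [3 12 1 / 2 10 11]. Elementwise product with the kernel and sum: 3·1 + 12·-1 + 1·-1 + 2·1 + 11·2.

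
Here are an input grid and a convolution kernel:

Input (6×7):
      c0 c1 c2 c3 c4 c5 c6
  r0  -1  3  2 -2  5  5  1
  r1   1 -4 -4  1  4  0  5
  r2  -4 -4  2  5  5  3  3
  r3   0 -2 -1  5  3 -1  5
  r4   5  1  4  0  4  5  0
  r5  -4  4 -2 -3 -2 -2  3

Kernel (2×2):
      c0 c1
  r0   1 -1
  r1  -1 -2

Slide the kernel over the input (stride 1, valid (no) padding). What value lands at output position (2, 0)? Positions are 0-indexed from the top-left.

4

The receptive field on the input at this output position is [-4 -4 / 0 -2]. Elementwise product with the kernel and sum: -4·1 + -4·-1 + 0·-1 + -2·-2.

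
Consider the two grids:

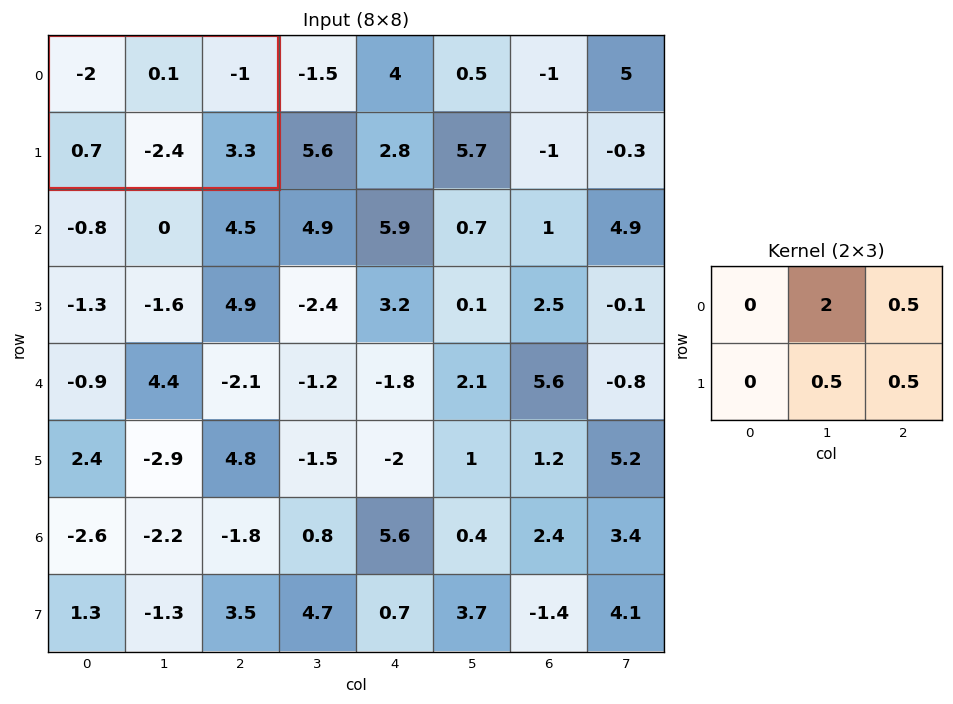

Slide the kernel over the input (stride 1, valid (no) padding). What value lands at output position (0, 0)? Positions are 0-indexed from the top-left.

0.15

The receptive field on the input at this output position is [-2 0.1 -1 / 0.7 -2.4 3.3]. Elementwise product with the kernel and sum: 0.1·2 + -1·0.5 + -2.4·0.5 + 3.3·0.5.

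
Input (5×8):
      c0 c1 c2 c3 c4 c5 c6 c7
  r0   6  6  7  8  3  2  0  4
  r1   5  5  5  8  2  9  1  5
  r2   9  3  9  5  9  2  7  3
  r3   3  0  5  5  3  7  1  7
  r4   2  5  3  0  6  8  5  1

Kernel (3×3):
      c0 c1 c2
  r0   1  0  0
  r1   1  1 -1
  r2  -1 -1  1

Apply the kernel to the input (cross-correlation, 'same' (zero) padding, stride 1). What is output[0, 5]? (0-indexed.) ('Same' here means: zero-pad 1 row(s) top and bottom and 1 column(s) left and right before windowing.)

The receptive field on the zero-padded input at this output position is [0 0 0 / 3 2 0 / 2 9 1]. Elementwise product with the kernel and sum: 0·1 + 3·1 + 2·1 + 0·-1 + 2·-1 + 9·-1 + 1·1.

-5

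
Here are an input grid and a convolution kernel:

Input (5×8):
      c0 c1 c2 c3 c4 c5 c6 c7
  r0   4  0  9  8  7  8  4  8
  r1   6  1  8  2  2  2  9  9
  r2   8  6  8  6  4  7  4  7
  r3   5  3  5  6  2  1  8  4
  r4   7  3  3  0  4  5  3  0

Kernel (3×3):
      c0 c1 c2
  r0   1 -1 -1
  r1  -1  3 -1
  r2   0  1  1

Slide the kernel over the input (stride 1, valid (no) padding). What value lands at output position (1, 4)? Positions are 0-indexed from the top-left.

13

The receptive field on the input at this output position is [2 2 9 / 4 7 4 / 2 1 8]. Elementwise product with the kernel and sum: 2·1 + 2·-1 + 9·-1 + 4·-1 + 7·3 + 4·-1 + 1·1 + 8·1.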